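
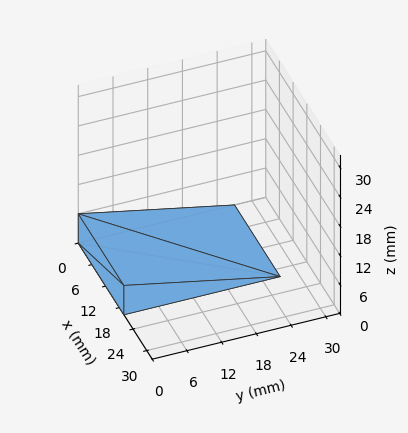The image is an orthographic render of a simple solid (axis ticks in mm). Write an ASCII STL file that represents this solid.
Reading the render: the shape is a wedge (ramp): 20 × 27 mm base, rising to 6 mm along the y=0 edge and sloping linearly to z=0 at y=27 (dimensions read to the nearest mm from the axis ticks). For the STL, each face is triangulated and given an outward normal.

solid part
  facet normal 0.0000 0.0000 -1.0000
    outer loop
      vertex 20.000 27.000 0.000
      vertex 20.000 0.000 0.000
      vertex 0.000 0.000 0.000
    endloop
  endfacet
  facet normal 0.0000 0.0000 -1.0000
    outer loop
      vertex 0.000 27.000 0.000
      vertex 20.000 27.000 0.000
      vertex 0.000 0.000 0.000
    endloop
  endfacet
  facet normal 0.0000 -1.0000 0.0000
    outer loop
      vertex 0.000 0.000 0.000
      vertex 20.000 0.000 0.000
      vertex 20.000 0.000 6.000
    endloop
  endfacet
  facet normal 0.0000 -1.0000 0.0000
    outer loop
      vertex 0.000 0.000 0.000
      vertex 20.000 0.000 6.000
      vertex 0.000 0.000 6.000
    endloop
  endfacet
  facet normal 0.0000 0.2169 0.9762
    outer loop
      vertex 0.000 0.000 6.000
      vertex 20.000 0.000 6.000
      vertex 20.000 27.000 0.000
    endloop
  endfacet
  facet normal 0.0000 0.2169 0.9762
    outer loop
      vertex 0.000 0.000 6.000
      vertex 20.000 27.000 0.000
      vertex 0.000 27.000 0.000
    endloop
  endfacet
  facet normal -1.0000 0.0000 0.0000
    outer loop
      vertex 0.000 0.000 6.000
      vertex 0.000 27.000 0.000
      vertex 0.000 0.000 0.000
    endloop
  endfacet
  facet normal 1.0000 0.0000 0.0000
    outer loop
      vertex 20.000 0.000 0.000
      vertex 20.000 27.000 0.000
      vertex 20.000 0.000 6.000
    endloop
  endfacet
endsolid part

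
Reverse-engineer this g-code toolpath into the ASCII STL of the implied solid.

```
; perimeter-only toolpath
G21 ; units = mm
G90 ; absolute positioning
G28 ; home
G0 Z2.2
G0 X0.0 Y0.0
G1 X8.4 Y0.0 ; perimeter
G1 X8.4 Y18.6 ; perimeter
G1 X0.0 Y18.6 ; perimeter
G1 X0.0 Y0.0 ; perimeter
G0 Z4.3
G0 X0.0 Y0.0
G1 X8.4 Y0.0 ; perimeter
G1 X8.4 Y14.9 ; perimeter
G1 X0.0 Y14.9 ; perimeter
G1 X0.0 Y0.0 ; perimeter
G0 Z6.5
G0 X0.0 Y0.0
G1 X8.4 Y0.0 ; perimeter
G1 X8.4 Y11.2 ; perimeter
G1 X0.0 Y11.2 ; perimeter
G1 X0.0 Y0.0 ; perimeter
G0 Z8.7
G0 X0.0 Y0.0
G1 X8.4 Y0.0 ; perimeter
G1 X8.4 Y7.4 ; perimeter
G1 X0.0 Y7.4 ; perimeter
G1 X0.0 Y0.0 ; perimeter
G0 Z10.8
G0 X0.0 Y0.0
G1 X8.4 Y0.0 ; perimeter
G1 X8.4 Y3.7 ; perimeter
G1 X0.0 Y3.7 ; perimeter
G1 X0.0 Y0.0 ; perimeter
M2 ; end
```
solid part
  facet normal 0.0000 0.0000 -1.0000
    outer loop
      vertex 8.4 22.3 0.0
      vertex 8.4 0.0 0.0
      vertex 0.0 0.0 0.0
    endloop
  endfacet
  facet normal 0.0000 0.0000 -1.0000
    outer loop
      vertex 0.0 22.3 0.0
      vertex 8.4 22.3 0.0
      vertex 0.0 0.0 0.0
    endloop
  endfacet
  facet normal 0.0000 -1.0000 0.0000
    outer loop
      vertex 0.0 0.0 0.0
      vertex 8.4 0.0 0.0
      vertex 8.4 0.0 13.0
    endloop
  endfacet
  facet normal 0.0000 -1.0000 0.0000
    outer loop
      vertex 0.0 0.0 0.0
      vertex 8.4 0.0 13.0
      vertex 0.0 0.0 13.0
    endloop
  endfacet
  facet normal 0.0000 0.5036 0.8639
    outer loop
      vertex 0.0 0.0 13.0
      vertex 8.4 0.0 13.0
      vertex 8.4 22.3 0.0
    endloop
  endfacet
  facet normal 0.0000 0.5036 0.8639
    outer loop
      vertex 0.0 0.0 13.0
      vertex 8.4 22.3 0.0
      vertex 0.0 22.3 0.0
    endloop
  endfacet
  facet normal -1.0000 0.0000 0.0000
    outer loop
      vertex 0.0 0.0 13.0
      vertex 0.0 22.3 0.0
      vertex 0.0 0.0 0.0
    endloop
  endfacet
  facet normal 1.0000 0.0000 0.0000
    outer loop
      vertex 8.4 0.0 0.0
      vertex 8.4 22.3 0.0
      vertex 8.4 0.0 13.0
    endloop
  endfacet
endsolid part

The G0 Z moves step by Δz≈2.2 mm. The G1 loops shrink linearly with z, so the solid tapers from its base footprint up to z≈13. Closing with a flat bottom cap and the tapered top and triangulating gives 8 facets — a wedge (ramp): 8.4 × 22.3 mm base, rising to 13 mm along the y=0 edge and sloping linearly to z=0 at y=22.3.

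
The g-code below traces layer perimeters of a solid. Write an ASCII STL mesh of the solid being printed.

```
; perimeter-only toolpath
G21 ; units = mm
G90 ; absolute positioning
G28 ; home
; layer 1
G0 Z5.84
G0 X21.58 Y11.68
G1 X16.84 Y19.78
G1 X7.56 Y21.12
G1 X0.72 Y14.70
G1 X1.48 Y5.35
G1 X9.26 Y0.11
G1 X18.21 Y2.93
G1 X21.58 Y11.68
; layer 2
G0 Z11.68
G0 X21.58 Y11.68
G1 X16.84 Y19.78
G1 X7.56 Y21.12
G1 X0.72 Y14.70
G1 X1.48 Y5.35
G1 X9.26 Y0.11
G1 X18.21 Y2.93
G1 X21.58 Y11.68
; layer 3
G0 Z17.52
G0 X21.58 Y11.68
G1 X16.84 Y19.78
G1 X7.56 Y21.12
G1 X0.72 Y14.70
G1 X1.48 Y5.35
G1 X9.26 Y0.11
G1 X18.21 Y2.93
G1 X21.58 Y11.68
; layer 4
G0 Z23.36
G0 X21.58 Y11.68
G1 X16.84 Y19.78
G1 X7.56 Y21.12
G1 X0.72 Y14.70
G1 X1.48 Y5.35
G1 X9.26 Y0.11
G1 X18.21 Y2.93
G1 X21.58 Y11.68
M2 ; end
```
solid part
  facet normal 0.0000 0.0000 -1.0000
    outer loop
      vertex 7.56 21.12 0.00
      vertex 16.84 19.78 0.00
      vertex 21.58 11.68 0.00
    endloop
  endfacet
  facet normal 0.0000 0.0000 -1.0000
    outer loop
      vertex 0.72 14.70 0.00
      vertex 7.56 21.12 0.00
      vertex 21.58 11.68 0.00
    endloop
  endfacet
  facet normal 0.0000 0.0000 -1.0000
    outer loop
      vertex 1.48 5.35 0.00
      vertex 0.72 14.70 0.00
      vertex 21.58 11.68 0.00
    endloop
  endfacet
  facet normal 0.0000 0.0000 -1.0000
    outer loop
      vertex 9.26 0.11 0.00
      vertex 1.48 5.35 0.00
      vertex 21.58 11.68 0.00
    endloop
  endfacet
  facet normal 0.0000 0.0000 -1.0000
    outer loop
      vertex 18.21 2.93 0.00
      vertex 9.26 0.11 0.00
      vertex 21.58 11.68 0.00
    endloop
  endfacet
  facet normal 0.0000 0.0000 1.0000
    outer loop
      vertex 21.58 11.68 23.36
      vertex 16.84 19.78 23.36
      vertex 7.56 21.12 23.36
    endloop
  endfacet
  facet normal 0.0000 0.0000 1.0000
    outer loop
      vertex 21.58 11.68 23.36
      vertex 7.56 21.12 23.36
      vertex 0.72 14.70 23.36
    endloop
  endfacet
  facet normal 0.0000 0.0000 1.0000
    outer loop
      vertex 21.58 11.68 23.36
      vertex 0.72 14.70 23.36
      vertex 1.48 5.35 23.36
    endloop
  endfacet
  facet normal 0.0000 0.0000 1.0000
    outer loop
      vertex 21.58 11.68 23.36
      vertex 1.48 5.35 23.36
      vertex 9.26 0.11 23.36
    endloop
  endfacet
  facet normal 0.0000 0.0000 1.0000
    outer loop
      vertex 21.58 11.68 23.36
      vertex 9.26 0.11 23.36
      vertex 18.21 2.93 23.36
    endloop
  endfacet
  facet normal 0.8631 0.5051 0.0000
    outer loop
      vertex 21.58 11.68 0.00
      vertex 16.84 19.78 0.00
      vertex 16.84 19.78 23.36
    endloop
  endfacet
  facet normal 0.8631 0.5051 0.0000
    outer loop
      vertex 21.58 11.68 0.00
      vertex 16.84 19.78 23.36
      vertex 21.58 11.68 23.36
    endloop
  endfacet
  facet normal 0.1429 0.9897 0.0000
    outer loop
      vertex 16.84 19.78 0.00
      vertex 7.56 21.12 0.00
      vertex 7.56 21.12 23.36
    endloop
  endfacet
  facet normal 0.1429 0.9897 0.0000
    outer loop
      vertex 16.84 19.78 0.00
      vertex 7.56 21.12 23.36
      vertex 16.84 19.78 23.36
    endloop
  endfacet
  facet normal -0.6844 0.7291 0.0000
    outer loop
      vertex 7.56 21.12 0.00
      vertex 0.72 14.70 0.00
      vertex 0.72 14.70 23.36
    endloop
  endfacet
  facet normal -0.6844 0.7291 0.0000
    outer loop
      vertex 7.56 21.12 0.00
      vertex 0.72 14.70 23.36
      vertex 7.56 21.12 23.36
    endloop
  endfacet
  facet normal -0.9967 -0.0810 0.0000
    outer loop
      vertex 0.72 14.70 0.00
      vertex 1.48 5.35 0.00
      vertex 1.48 5.35 23.36
    endloop
  endfacet
  facet normal -0.9967 -0.0810 0.0000
    outer loop
      vertex 0.72 14.70 0.00
      vertex 1.48 5.35 23.36
      vertex 0.72 14.70 23.36
    endloop
  endfacet
  facet normal -0.5586 -0.8294 0.0000
    outer loop
      vertex 1.48 5.35 0.00
      vertex 9.26 0.11 0.00
      vertex 9.26 0.11 23.36
    endloop
  endfacet
  facet normal -0.5586 -0.8294 0.0000
    outer loop
      vertex 1.48 5.35 0.00
      vertex 9.26 0.11 23.36
      vertex 1.48 5.35 23.36
    endloop
  endfacet
  facet normal 0.3005 -0.9538 0.0000
    outer loop
      vertex 9.26 0.11 0.00
      vertex 18.21 2.93 0.00
      vertex 18.21 2.93 23.36
    endloop
  endfacet
  facet normal 0.3005 -0.9538 0.0000
    outer loop
      vertex 9.26 0.11 0.00
      vertex 18.21 2.93 23.36
      vertex 9.26 0.11 23.36
    endloop
  endfacet
  facet normal 0.9332 -0.3594 0.0000
    outer loop
      vertex 18.21 2.93 0.00
      vertex 21.58 11.68 0.00
      vertex 21.58 11.68 23.36
    endloop
  endfacet
  facet normal 0.9332 -0.3594 0.0000
    outer loop
      vertex 18.21 2.93 0.00
      vertex 21.58 11.68 23.36
      vertex 18.21 2.93 23.36
    endloop
  endfacet
endsolid part

The G0 Z moves step by Δz≈5.84 mm. Every layer's G1 loop is the same polygon, so the solid is a straight extrusion of it from z=0 to z≈23.4. Closing with flat bottom and top caps and triangulating gives 24 facets — a regular 7-sided prism (a cylinder approximated with 7 flat sides), circumscribed radius ≈ 10.8 mm, height ≈ 23.4 mm.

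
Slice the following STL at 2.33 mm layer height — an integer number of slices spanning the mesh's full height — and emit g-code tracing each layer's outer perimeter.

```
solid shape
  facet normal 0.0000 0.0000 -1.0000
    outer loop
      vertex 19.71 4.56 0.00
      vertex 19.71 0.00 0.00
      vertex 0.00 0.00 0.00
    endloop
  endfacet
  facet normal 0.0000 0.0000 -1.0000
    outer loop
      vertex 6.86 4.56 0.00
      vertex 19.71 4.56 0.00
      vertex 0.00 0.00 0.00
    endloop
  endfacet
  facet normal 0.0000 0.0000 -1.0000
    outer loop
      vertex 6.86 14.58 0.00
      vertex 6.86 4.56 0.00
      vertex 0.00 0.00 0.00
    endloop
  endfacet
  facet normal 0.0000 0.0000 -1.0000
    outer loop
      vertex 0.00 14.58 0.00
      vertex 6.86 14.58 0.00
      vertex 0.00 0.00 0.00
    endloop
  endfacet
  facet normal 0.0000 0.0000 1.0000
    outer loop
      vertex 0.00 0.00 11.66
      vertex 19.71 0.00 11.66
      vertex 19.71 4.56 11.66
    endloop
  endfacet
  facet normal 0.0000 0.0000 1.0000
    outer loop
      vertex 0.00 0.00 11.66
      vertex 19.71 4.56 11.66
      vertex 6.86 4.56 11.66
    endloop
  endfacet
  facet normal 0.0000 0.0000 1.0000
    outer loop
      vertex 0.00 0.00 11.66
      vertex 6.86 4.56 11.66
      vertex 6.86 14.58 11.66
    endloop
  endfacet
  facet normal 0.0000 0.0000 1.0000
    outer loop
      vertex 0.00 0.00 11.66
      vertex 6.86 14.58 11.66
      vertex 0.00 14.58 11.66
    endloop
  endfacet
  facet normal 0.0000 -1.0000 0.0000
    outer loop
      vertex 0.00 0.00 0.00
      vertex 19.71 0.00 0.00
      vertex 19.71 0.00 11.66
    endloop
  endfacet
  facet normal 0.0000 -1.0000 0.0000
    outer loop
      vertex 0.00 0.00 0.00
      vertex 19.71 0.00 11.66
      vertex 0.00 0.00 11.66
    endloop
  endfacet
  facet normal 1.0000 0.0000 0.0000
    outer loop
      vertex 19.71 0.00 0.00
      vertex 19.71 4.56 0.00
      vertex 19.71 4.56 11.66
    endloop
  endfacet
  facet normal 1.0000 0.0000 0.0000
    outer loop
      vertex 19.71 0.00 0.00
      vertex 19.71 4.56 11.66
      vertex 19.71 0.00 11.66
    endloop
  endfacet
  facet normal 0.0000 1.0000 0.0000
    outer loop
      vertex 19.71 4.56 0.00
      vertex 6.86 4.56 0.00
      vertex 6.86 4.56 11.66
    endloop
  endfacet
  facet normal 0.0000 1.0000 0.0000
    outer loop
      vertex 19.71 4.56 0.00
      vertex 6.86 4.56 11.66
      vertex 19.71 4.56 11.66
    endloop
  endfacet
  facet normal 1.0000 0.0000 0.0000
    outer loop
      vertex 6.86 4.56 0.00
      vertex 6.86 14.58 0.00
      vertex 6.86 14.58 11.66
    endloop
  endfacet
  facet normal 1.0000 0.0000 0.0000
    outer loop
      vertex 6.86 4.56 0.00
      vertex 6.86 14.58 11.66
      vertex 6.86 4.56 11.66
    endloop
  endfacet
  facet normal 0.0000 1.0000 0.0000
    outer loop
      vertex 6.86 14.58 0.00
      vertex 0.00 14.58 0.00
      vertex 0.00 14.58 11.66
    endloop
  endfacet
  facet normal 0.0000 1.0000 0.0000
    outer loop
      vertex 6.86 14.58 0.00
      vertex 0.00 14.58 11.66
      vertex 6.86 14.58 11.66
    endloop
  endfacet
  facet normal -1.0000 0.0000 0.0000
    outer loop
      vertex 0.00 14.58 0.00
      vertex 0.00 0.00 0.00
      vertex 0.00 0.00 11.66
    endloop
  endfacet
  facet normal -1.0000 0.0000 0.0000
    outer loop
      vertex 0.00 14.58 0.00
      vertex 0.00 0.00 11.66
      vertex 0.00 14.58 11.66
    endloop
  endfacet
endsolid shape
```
; perimeter-only toolpath
G21 ; units = mm
G90 ; absolute positioning
G28 ; home
; layer 1
G0 Z2.33
G0 X0.00 Y0.00
G1 X19.71 Y0.00
G1 X19.71 Y4.56
G1 X6.86 Y4.56
G1 X6.86 Y14.58
G1 X0.00 Y14.58
G1 X0.00 Y0.00
; layer 2
G0 Z4.66
G0 X0.00 Y0.00
G1 X19.71 Y0.00
G1 X19.71 Y4.56
G1 X6.86 Y4.56
G1 X6.86 Y14.58
G1 X0.00 Y14.58
G1 X0.00 Y0.00
; layer 3
G0 Z7.00
G0 X0.00 Y0.00
G1 X19.71 Y0.00
G1 X19.71 Y4.56
G1 X6.86 Y4.56
G1 X6.86 Y14.58
G1 X0.00 Y14.58
G1 X0.00 Y0.00
; layer 4
G0 Z9.33
G0 X0.00 Y0.00
G1 X19.71 Y0.00
G1 X19.71 Y4.56
G1 X6.86 Y4.56
G1 X6.86 Y14.58
G1 X0.00 Y14.58
G1 X0.00 Y0.00
; layer 5
G0 Z11.66
G0 X0.00 Y0.00
G1 X19.71 Y0.00
G1 X19.71 Y4.56
G1 X6.86 Y4.56
G1 X6.86 Y14.58
G1 X0.00 Y14.58
G1 X0.00 Y0.00
M2 ; end

The solid is an L-shaped prism: outer 19.7 × 14.6 mm, arm thicknesses ≈ 4.56 mm (horizontal) and 6.86 mm (vertical), extruded 11.7 mm in z. Slicing at Δz = 2.33 mm — 5 equal slices spanning the solid's height, so layer i sits at z = i·h/5 — gives 5 non-empty perimeters. Each is a 6-segment closed polygon; G0 lifts to the layer z and rapids to the start vertex, then G1 traces the edges.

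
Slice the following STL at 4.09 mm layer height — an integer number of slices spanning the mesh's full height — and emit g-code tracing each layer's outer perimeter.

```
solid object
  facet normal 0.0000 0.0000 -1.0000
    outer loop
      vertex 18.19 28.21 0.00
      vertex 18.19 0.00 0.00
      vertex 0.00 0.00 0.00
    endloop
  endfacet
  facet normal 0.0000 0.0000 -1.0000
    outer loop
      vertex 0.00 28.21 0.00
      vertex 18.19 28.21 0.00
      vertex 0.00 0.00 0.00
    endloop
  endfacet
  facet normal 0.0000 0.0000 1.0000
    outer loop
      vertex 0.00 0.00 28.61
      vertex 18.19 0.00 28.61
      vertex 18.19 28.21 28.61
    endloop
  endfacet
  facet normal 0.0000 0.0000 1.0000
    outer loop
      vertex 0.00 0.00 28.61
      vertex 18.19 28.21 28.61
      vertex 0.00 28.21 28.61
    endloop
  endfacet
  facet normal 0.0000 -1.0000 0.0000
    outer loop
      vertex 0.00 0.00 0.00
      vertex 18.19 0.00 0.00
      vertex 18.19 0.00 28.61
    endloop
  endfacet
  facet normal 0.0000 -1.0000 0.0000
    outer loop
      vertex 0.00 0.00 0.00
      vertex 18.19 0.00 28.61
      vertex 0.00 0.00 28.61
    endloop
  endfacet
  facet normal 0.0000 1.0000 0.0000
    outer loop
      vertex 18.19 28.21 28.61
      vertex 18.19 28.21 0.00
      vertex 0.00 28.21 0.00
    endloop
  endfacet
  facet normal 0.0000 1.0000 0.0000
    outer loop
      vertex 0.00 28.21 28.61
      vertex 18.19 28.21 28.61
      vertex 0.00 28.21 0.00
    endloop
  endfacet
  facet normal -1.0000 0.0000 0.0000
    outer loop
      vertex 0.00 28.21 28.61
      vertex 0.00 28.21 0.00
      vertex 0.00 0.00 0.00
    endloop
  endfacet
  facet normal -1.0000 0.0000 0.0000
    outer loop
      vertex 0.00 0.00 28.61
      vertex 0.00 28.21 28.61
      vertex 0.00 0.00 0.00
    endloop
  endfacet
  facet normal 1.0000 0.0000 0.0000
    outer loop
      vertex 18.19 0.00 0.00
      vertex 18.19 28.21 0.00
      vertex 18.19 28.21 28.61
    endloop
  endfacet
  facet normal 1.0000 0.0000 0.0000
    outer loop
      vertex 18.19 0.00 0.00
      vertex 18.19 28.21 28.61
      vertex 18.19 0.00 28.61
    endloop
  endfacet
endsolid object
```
; perimeter-only toolpath
G21 ; units = mm
G90 ; absolute positioning
G28 ; home
; layer 1
G0 Z4.09
G0 X0.00 Y0.00
G1 X18.19 Y0.00
G1 X18.19 Y28.21
G1 X0.00 Y28.21
G1 X0.00 Y0.00
; layer 2
G0 Z8.17
G0 X0.00 Y0.00
G1 X18.19 Y0.00
G1 X18.19 Y28.21
G1 X0.00 Y28.21
G1 X0.00 Y0.00
; layer 3
G0 Z12.26
G0 X0.00 Y0.00
G1 X18.19 Y0.00
G1 X18.19 Y28.21
G1 X0.00 Y28.21
G1 X0.00 Y0.00
; layer 4
G0 Z16.35
G0 X0.00 Y0.00
G1 X18.19 Y0.00
G1 X18.19 Y28.21
G1 X0.00 Y28.21
G1 X0.00 Y0.00
; layer 5
G0 Z20.44
G0 X0.00 Y0.00
G1 X18.19 Y0.00
G1 X18.19 Y28.21
G1 X0.00 Y28.21
G1 X0.00 Y0.00
; layer 6
G0 Z24.52
G0 X0.00 Y0.00
G1 X18.19 Y0.00
G1 X18.19 Y28.21
G1 X0.00 Y28.21
G1 X0.00 Y0.00
; layer 7
G0 Z28.61
G0 X0.00 Y0.00
G1 X18.19 Y0.00
G1 X18.19 Y28.21
G1 X0.00 Y28.21
G1 X0.00 Y0.00
M2 ; end

The solid is a rectangular box, roughly 18.2 × 28.2 mm footprint and 28.6 mm tall. Slicing at Δz = 4.09 mm — 7 equal slices spanning the solid's height, so layer i sits at z = i·h/7 — gives 7 non-empty perimeters. Each is a 4-segment closed polygon; G0 lifts to the layer z and rapids to the start vertex, then G1 traces the edges.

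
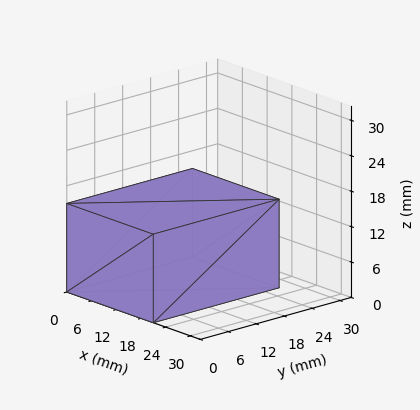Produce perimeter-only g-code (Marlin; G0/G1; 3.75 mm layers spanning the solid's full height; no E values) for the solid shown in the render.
Reading the render: the shape is a rectangular box, roughly 21 × 27 mm footprint and 15 mm tall (dimensions read to the nearest mm from the axis ticks). For the g-code, the solid's height is divided into equal slices at the stated Δz and each level perimeter traced with G1 moves after a G0 lift.

; perimeter-only toolpath
G21 ; units = mm
G90 ; absolute positioning
G28 ; home
; layer 1
G0 Z3.75
G0 X0.00 Y0.00
G1 X21.00 Y0.00
G1 X21.00 Y27.00
G1 X0.00 Y27.00
G1 X0.00 Y0.00
; layer 2
G0 Z7.50
G0 X0.00 Y0.00
G1 X21.00 Y0.00
G1 X21.00 Y27.00
G1 X0.00 Y27.00
G1 X0.00 Y0.00
; layer 3
G0 Z11.25
G0 X0.00 Y0.00
G1 X21.00 Y0.00
G1 X21.00 Y27.00
G1 X0.00 Y27.00
G1 X0.00 Y0.00
; layer 4
G0 Z15.00
G0 X0.00 Y0.00
G1 X21.00 Y0.00
G1 X21.00 Y27.00
G1 X0.00 Y27.00
G1 X0.00 Y0.00
M2 ; end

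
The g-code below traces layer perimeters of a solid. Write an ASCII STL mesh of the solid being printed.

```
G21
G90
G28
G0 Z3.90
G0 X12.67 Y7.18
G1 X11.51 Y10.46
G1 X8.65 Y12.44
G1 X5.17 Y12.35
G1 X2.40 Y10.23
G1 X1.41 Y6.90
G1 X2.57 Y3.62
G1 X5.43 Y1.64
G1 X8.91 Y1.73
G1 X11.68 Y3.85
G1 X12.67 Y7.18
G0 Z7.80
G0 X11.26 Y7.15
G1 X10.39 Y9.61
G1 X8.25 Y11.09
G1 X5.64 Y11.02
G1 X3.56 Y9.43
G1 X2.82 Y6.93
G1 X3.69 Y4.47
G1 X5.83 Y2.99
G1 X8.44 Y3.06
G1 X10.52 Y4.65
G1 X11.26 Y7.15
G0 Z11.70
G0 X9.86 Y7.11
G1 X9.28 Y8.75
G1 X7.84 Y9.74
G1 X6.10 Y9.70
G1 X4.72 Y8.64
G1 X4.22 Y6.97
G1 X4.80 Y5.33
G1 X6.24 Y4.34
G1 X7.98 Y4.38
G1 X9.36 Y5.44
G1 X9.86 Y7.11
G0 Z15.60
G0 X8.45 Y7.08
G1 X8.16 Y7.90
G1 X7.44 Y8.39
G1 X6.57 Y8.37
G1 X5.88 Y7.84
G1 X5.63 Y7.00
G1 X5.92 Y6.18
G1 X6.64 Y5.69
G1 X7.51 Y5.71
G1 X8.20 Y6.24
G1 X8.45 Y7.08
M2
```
solid part
  facet normal 0.0000 0.0000 -1.0000
    outer loop
      vertex 9.05 13.79 0.00
      vertex 12.63 11.32 0.00
      vertex 14.08 7.22 0.00
    endloop
  endfacet
  facet normal 0.0000 0.0000 -1.0000
    outer loop
      vertex 4.70 13.68 0.00
      vertex 9.05 13.79 0.00
      vertex 14.08 7.22 0.00
    endloop
  endfacet
  facet normal 0.0000 0.0000 -1.0000
    outer loop
      vertex 1.24 11.03 0.00
      vertex 4.70 13.68 0.00
      vertex 14.08 7.22 0.00
    endloop
  endfacet
  facet normal 0.0000 0.0000 -1.0000
    outer loop
      vertex 0.00 6.86 0.00
      vertex 1.24 11.03 0.00
      vertex 14.08 7.22 0.00
    endloop
  endfacet
  facet normal 0.0000 0.0000 -1.0000
    outer loop
      vertex 1.45 2.76 0.00
      vertex 0.00 6.86 0.00
      vertex 14.08 7.22 0.00
    endloop
  endfacet
  facet normal 0.0000 0.0000 -1.0000
    outer loop
      vertex 5.03 0.29 0.00
      vertex 1.45 2.76 0.00
      vertex 14.08 7.22 0.00
    endloop
  endfacet
  facet normal 0.0000 0.0000 -1.0000
    outer loop
      vertex 9.38 0.40 0.00
      vertex 5.03 0.29 0.00
      vertex 14.08 7.22 0.00
    endloop
  endfacet
  facet normal 0.0000 0.0000 -1.0000
    outer loop
      vertex 12.84 3.05 0.00
      vertex 9.38 0.40 0.00
      vertex 14.08 7.22 0.00
    endloop
  endfacet
  facet normal 0.8917 0.3153 0.3248
    outer loop
      vertex 14.08 7.22 0.00
      vertex 12.63 11.32 0.00
      vertex 7.04 7.04 19.50
    endloop
  endfacet
  facet normal 0.5371 0.7785 0.3248
    outer loop
      vertex 12.63 11.32 0.00
      vertex 9.05 13.79 0.00
      vertex 7.04 7.04 19.50
    endloop
  endfacet
  facet normal -0.0239 0.9455 0.3248
    outer loop
      vertex 9.05 13.79 0.00
      vertex 4.70 13.68 0.00
      vertex 7.04 7.04 19.50
    endloop
  endfacet
  facet normal -0.5751 0.7509 0.3247
    outer loop
      vertex 4.70 13.68 0.00
      vertex 1.24 11.03 0.00
      vertex 7.04 7.04 19.50
    endloop
  endfacet
  facet normal -0.9066 0.2696 0.3248
    outer loop
      vertex 1.24 11.03 0.00
      vertex 0.00 6.86 0.00
      vertex 7.04 7.04 19.50
    endloop
  endfacet
  facet normal -0.8917 -0.3153 0.3248
    outer loop
      vertex 0.00 6.86 0.00
      vertex 1.45 2.76 0.00
      vertex 7.04 7.04 19.50
    endloop
  endfacet
  facet normal -0.5371 -0.7785 0.3248
    outer loop
      vertex 1.45 2.76 0.00
      vertex 5.03 0.29 0.00
      vertex 7.04 7.04 19.50
    endloop
  endfacet
  facet normal 0.0239 -0.9455 0.3248
    outer loop
      vertex 5.03 0.29 0.00
      vertex 9.38 0.40 0.00
      vertex 7.04 7.04 19.50
    endloop
  endfacet
  facet normal 0.5751 -0.7509 0.3247
    outer loop
      vertex 9.38 0.40 0.00
      vertex 12.84 3.05 0.00
      vertex 7.04 7.04 19.50
    endloop
  endfacet
  facet normal 0.9066 -0.2696 0.3248
    outer loop
      vertex 12.84 3.05 0.00
      vertex 14.08 7.22 0.00
      vertex 7.04 7.04 19.50
    endloop
  endfacet
endsolid part

The G0 Z moves step by Δz≈3.90 mm. The G1 loops shrink linearly with z, so the solid tapers from its base footprint up to z≈19.5. Closing with a flat bottom cap and the tapered top and triangulating gives 18 facets — a regular 10-sided pyramid, base circumscribed radius ≈ 7.04 mm, apex at z ≈ 19.5 mm.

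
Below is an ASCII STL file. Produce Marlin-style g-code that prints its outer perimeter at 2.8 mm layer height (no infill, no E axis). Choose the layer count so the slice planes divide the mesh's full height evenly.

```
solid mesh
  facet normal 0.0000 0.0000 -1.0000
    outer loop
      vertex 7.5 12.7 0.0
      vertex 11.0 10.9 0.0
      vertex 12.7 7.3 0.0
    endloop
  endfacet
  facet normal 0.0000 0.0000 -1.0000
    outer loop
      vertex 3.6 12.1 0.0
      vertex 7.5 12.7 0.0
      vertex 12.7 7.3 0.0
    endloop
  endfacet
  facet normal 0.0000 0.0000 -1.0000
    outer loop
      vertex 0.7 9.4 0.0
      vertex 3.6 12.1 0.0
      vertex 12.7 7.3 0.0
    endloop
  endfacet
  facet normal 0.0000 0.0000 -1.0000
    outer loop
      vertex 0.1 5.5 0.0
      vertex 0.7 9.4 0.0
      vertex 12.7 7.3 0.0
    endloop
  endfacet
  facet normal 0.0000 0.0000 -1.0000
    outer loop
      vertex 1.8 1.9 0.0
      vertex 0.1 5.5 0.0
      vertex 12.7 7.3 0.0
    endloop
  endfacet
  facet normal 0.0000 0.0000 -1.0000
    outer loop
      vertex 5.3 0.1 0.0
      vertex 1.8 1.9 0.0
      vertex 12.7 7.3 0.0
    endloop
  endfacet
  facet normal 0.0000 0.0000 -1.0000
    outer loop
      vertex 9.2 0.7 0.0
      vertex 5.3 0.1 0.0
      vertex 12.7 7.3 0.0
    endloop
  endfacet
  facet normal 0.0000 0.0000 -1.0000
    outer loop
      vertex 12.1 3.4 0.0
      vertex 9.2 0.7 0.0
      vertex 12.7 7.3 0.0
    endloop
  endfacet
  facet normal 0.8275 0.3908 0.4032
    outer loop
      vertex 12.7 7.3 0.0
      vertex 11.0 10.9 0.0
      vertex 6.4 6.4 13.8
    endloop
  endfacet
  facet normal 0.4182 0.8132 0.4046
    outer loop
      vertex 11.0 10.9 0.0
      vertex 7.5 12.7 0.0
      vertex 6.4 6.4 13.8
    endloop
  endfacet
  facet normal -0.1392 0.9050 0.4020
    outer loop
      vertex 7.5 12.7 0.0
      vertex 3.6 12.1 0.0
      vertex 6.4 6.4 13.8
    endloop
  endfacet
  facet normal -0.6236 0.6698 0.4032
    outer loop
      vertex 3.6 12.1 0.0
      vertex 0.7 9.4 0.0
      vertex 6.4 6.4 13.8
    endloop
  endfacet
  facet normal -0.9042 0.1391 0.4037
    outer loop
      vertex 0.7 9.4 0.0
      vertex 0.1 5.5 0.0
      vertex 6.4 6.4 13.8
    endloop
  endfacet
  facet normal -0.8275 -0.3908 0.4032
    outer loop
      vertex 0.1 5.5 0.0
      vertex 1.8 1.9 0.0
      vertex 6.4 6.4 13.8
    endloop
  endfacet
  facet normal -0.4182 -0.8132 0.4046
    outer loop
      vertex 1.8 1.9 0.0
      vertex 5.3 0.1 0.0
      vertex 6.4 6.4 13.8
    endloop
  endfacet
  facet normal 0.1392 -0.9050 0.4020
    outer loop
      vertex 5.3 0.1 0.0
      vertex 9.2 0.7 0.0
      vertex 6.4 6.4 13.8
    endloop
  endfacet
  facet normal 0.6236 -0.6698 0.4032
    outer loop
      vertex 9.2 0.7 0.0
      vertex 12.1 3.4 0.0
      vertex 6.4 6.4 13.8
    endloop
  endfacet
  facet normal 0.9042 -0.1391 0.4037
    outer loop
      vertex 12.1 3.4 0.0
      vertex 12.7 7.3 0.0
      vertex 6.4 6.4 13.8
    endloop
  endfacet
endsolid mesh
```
; perimeter-only toolpath
G21 ; units = mm
G90 ; absolute positioning
G28 ; home
; layer 1
G0 Z2.8
G0 X11.4 Y7.1
G1 X10.1 Y10.0
G1 X7.3 Y11.4
G1 X4.2 Y11.0
G1 X1.8 Y8.8
G1 X1.4 Y5.7
G1 X2.7 Y2.8
G1 X5.5 Y1.4
G1 X8.6 Y1.8
G1 X11.0 Y4.0
G1 X11.4 Y7.1
; layer 2
G0 Z5.5
G0 X10.2 Y6.9
G1 X9.2 Y9.1
G1 X7.1 Y10.2
G1 X4.7 Y9.8
G1 X3.0 Y8.2
G1 X2.6 Y5.9
G1 X3.6 Y3.7
G1 X5.7 Y2.6
G1 X8.1 Y3.0
G1 X9.8 Y4.6
G1 X10.2 Y6.9
; layer 3
G0 Z8.3
G0 X8.9 Y6.8
G1 X8.2 Y8.2
G1 X6.8 Y8.9
G1 X5.3 Y8.7
G1 X4.1 Y7.6
G1 X3.9 Y6.0
G1 X4.6 Y4.6
G1 X6.0 Y3.9
G1 X7.5 Y4.1
G1 X8.7 Y5.2
G1 X8.9 Y6.8
; layer 4
G0 Z11.0
G0 X7.7 Y6.6
G1 X7.3 Y7.3
G1 X6.6 Y7.7
G1 X5.8 Y7.5
G1 X5.3 Y7.0
G1 X5.1 Y6.2
G1 X5.5 Y5.5
G1 X6.2 Y5.1
G1 X7.0 Y5.3
G1 X7.5 Y5.8
G1 X7.7 Y6.6
M2 ; end

The solid is a regular 10-sided pyramid, base circumscribed radius ≈ 6.4 mm, apex at z ≈ 13.8 mm. Slicing at Δz = 2.8 mm — 5 equal slices spanning the solid's height, so layer i sits at z = i·h/5 — gives 4 non-empty perimeters. Each is a 10-segment closed polygon; G0 lifts to the layer z and rapids to the start vertex, then G1 traces the edges. The cross-section shrinks linearly with z (the slice at the apex is degenerate and omitted).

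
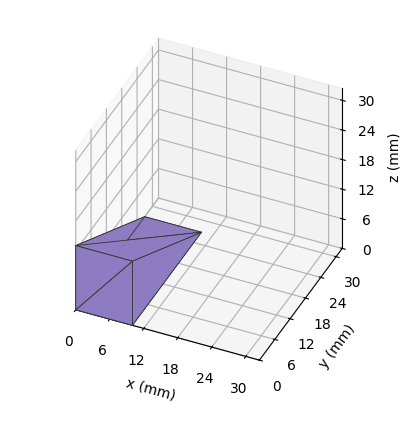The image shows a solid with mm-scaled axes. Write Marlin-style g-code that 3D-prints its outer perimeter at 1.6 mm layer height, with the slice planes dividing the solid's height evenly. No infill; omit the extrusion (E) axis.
Reading the render: the shape is a wedge (ramp): 10 × 27 mm base, rising to 13 mm along the y=0 edge and sloping linearly to z=0 at y=27 (dimensions read to the nearest mm from the axis ticks). For the g-code, the solid's height is divided into equal slices at the stated Δz and each level perimeter traced with G1 moves after a G0 lift.

; perimeter-only toolpath
G21 ; units = mm
G90 ; absolute positioning
G28 ; home
; layer 1
G0 Z1.6
G0 X0.0 Y0.0
G1 X10.0 Y0.0
G1 X10.0 Y23.6
G1 X0.0 Y23.6
G1 X0.0 Y0.0
; layer 2
G0 Z3.2
G0 X0.0 Y0.0
G1 X10.0 Y0.0
G1 X10.0 Y20.2
G1 X0.0 Y20.2
G1 X0.0 Y0.0
; layer 3
G0 Z4.9
G0 X0.0 Y0.0
G1 X10.0 Y0.0
G1 X10.0 Y16.9
G1 X0.0 Y16.9
G1 X0.0 Y0.0
; layer 4
G0 Z6.5
G0 X0.0 Y0.0
G1 X10.0 Y0.0
G1 X10.0 Y13.5
G1 X0.0 Y13.5
G1 X0.0 Y0.0
; layer 5
G0 Z8.1
G0 X0.0 Y0.0
G1 X10.0 Y0.0
G1 X10.0 Y10.1
G1 X0.0 Y10.1
G1 X0.0 Y0.0
; layer 6
G0 Z9.8
G0 X0.0 Y0.0
G1 X10.0 Y0.0
G1 X10.0 Y6.8
G1 X0.0 Y6.8
G1 X0.0 Y0.0
; layer 7
G0 Z11.4
G0 X0.0 Y0.0
G1 X10.0 Y0.0
G1 X10.0 Y3.4
G1 X0.0 Y3.4
G1 X0.0 Y0.0
M2 ; end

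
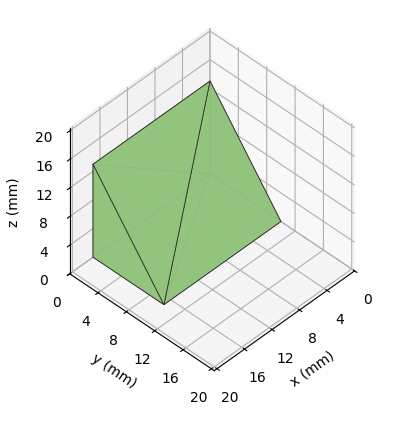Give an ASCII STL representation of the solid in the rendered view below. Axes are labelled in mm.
Reading the render: the shape is a wedge (ramp): 17 × 10 mm base, rising to 13 mm along the y=0 edge and sloping linearly to z=0 at y=10 (dimensions read to the nearest mm from the axis ticks). For the STL, each face is triangulated and given an outward normal.

solid part
  facet normal 0.0000 0.0000 -1.0000
    outer loop
      vertex 17.00 10.00 0.00
      vertex 17.00 0.00 0.00
      vertex 0.00 0.00 0.00
    endloop
  endfacet
  facet normal 0.0000 0.0000 -1.0000
    outer loop
      vertex 0.00 10.00 0.00
      vertex 17.00 10.00 0.00
      vertex 0.00 0.00 0.00
    endloop
  endfacet
  facet normal 0.0000 -1.0000 0.0000
    outer loop
      vertex 0.00 0.00 0.00
      vertex 17.00 0.00 0.00
      vertex 17.00 0.00 13.00
    endloop
  endfacet
  facet normal 0.0000 -1.0000 0.0000
    outer loop
      vertex 0.00 0.00 0.00
      vertex 17.00 0.00 13.00
      vertex 0.00 0.00 13.00
    endloop
  endfacet
  facet normal 0.0000 0.7926 0.6097
    outer loop
      vertex 0.00 0.00 13.00
      vertex 17.00 0.00 13.00
      vertex 17.00 10.00 0.00
    endloop
  endfacet
  facet normal 0.0000 0.7926 0.6097
    outer loop
      vertex 0.00 0.00 13.00
      vertex 17.00 10.00 0.00
      vertex 0.00 10.00 0.00
    endloop
  endfacet
  facet normal -1.0000 0.0000 0.0000
    outer loop
      vertex 0.00 0.00 13.00
      vertex 0.00 10.00 0.00
      vertex 0.00 0.00 0.00
    endloop
  endfacet
  facet normal 1.0000 0.0000 0.0000
    outer loop
      vertex 17.00 0.00 0.00
      vertex 17.00 10.00 0.00
      vertex 17.00 0.00 13.00
    endloop
  endfacet
endsolid part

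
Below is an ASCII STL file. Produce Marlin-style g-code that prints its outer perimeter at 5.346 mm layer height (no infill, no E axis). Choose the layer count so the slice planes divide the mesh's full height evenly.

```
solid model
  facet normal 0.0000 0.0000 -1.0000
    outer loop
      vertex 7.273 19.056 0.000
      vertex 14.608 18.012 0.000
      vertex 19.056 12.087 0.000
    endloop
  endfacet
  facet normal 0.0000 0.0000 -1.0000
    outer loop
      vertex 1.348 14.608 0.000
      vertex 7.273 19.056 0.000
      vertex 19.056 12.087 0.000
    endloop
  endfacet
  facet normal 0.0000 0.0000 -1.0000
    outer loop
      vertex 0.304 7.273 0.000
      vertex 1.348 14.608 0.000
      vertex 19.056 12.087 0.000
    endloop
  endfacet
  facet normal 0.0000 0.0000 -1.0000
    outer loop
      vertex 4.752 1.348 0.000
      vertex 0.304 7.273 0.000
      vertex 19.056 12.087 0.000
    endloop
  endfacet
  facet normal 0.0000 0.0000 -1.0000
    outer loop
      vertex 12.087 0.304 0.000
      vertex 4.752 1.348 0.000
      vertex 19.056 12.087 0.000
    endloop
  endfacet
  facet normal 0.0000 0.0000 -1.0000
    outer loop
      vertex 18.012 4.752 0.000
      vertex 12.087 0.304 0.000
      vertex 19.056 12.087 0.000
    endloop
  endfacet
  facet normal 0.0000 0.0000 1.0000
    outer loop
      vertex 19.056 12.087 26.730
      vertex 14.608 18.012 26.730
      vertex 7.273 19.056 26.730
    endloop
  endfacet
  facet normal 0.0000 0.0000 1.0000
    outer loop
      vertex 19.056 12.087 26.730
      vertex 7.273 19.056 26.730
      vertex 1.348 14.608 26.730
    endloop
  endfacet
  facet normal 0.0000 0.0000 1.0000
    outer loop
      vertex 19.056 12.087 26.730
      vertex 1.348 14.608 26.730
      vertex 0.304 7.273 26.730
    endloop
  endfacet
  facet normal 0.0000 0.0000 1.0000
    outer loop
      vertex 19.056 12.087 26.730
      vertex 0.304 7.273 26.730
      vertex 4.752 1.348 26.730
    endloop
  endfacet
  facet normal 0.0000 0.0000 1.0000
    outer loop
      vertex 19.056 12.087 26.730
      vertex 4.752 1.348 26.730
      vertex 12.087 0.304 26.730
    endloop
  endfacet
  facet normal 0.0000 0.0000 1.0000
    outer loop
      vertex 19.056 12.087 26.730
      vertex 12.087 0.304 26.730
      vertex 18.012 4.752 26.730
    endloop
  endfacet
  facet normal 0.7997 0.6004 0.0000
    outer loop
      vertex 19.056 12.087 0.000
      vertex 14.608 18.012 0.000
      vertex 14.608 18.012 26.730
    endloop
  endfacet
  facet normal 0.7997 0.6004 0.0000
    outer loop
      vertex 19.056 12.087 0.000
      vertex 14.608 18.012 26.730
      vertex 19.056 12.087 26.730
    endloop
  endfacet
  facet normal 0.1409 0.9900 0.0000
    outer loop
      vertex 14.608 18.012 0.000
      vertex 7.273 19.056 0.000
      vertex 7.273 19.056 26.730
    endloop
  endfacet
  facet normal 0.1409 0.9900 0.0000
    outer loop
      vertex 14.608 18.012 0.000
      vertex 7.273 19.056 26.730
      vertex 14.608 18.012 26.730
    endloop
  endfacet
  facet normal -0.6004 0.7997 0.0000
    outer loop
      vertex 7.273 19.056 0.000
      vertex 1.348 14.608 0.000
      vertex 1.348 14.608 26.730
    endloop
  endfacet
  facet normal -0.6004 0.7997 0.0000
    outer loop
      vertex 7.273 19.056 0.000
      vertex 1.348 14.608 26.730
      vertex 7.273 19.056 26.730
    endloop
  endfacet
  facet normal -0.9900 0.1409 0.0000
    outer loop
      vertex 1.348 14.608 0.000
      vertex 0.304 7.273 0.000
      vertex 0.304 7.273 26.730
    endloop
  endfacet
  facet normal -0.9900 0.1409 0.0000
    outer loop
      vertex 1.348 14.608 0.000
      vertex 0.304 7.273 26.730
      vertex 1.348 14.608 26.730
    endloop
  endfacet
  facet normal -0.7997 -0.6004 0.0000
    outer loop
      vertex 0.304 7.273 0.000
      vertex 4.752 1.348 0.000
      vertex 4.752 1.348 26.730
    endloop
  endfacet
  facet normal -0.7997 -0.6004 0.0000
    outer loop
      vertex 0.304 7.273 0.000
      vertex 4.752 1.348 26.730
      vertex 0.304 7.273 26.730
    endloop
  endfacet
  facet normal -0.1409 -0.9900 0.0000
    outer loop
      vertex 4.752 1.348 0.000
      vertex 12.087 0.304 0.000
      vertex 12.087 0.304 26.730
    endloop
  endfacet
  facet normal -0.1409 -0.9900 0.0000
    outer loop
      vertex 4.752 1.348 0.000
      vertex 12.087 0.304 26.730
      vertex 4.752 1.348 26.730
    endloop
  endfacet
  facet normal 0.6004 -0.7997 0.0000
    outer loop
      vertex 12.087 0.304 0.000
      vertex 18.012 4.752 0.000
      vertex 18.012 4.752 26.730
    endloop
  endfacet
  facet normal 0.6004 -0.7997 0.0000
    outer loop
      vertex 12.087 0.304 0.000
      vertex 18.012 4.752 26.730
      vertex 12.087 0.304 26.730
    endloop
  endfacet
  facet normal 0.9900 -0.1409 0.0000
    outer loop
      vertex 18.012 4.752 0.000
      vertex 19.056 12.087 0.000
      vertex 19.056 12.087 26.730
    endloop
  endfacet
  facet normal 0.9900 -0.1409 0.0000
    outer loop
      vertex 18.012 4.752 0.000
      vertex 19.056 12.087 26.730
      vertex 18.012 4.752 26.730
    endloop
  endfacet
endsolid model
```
; perimeter-only toolpath
G21 ; units = mm
G90 ; absolute positioning
G28 ; home
; layer 1
G0 Z5.346
G0 X19.056 Y12.087
G1 X14.608 Y18.012
G1 X7.273 Y19.056
G1 X1.348 Y14.608
G1 X0.304 Y7.273
G1 X4.752 Y1.348
G1 X12.087 Y0.304
G1 X18.012 Y4.752
G1 X19.056 Y12.087
; layer 2
G0 Z10.692
G0 X19.056 Y12.087
G1 X14.608 Y18.012
G1 X7.273 Y19.056
G1 X1.348 Y14.608
G1 X0.304 Y7.273
G1 X4.752 Y1.348
G1 X12.087 Y0.304
G1 X18.012 Y4.752
G1 X19.056 Y12.087
; layer 3
G0 Z16.038
G0 X19.056 Y12.087
G1 X14.608 Y18.012
G1 X7.273 Y19.056
G1 X1.348 Y14.608
G1 X0.304 Y7.273
G1 X4.752 Y1.348
G1 X12.087 Y0.304
G1 X18.012 Y4.752
G1 X19.056 Y12.087
; layer 4
G0 Z21.384
G0 X19.056 Y12.087
G1 X14.608 Y18.012
G1 X7.273 Y19.056
G1 X1.348 Y14.608
G1 X0.304 Y7.273
G1 X4.752 Y1.348
G1 X12.087 Y0.304
G1 X18.012 Y4.752
G1 X19.056 Y12.087
; layer 5
G0 Z26.730
G0 X19.056 Y12.087
G1 X14.608 Y18.012
G1 X7.273 Y19.056
G1 X1.348 Y14.608
G1 X0.304 Y7.273
G1 X4.752 Y1.348
G1 X12.087 Y0.304
G1 X18.012 Y4.752
G1 X19.056 Y12.087
M2 ; end

The solid is a regular 8-sided prism (a cylinder approximated with 8 flat sides), circumscribed radius ≈ 9.68 mm, height ≈ 26.7 mm. Slicing at Δz = 5.346 mm — 5 equal slices spanning the solid's height, so layer i sits at z = i·h/5 — gives 5 non-empty perimeters. Each is a 8-segment closed polygon; G0 lifts to the layer z and rapids to the start vertex, then G1 traces the edges.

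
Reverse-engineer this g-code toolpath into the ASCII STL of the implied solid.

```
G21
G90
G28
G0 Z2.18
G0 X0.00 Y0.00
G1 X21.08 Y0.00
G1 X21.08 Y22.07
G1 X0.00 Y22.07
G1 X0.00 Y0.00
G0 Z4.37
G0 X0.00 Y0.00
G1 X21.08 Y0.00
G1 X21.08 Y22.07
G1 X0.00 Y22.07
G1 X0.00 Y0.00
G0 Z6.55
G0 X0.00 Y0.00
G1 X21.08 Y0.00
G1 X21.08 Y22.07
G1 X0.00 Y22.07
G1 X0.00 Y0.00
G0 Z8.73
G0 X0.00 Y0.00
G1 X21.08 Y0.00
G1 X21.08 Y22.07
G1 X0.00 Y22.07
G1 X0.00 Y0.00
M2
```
solid part
  facet normal 0.0000 0.0000 -1.0000
    outer loop
      vertex 21.08 22.07 0.00
      vertex 21.08 0.00 0.00
      vertex 0.00 0.00 0.00
    endloop
  endfacet
  facet normal 0.0000 0.0000 -1.0000
    outer loop
      vertex 0.00 22.07 0.00
      vertex 21.08 22.07 0.00
      vertex 0.00 0.00 0.00
    endloop
  endfacet
  facet normal 0.0000 0.0000 1.0000
    outer loop
      vertex 0.00 0.00 8.73
      vertex 21.08 0.00 8.73
      vertex 21.08 22.07 8.73
    endloop
  endfacet
  facet normal 0.0000 0.0000 1.0000
    outer loop
      vertex 0.00 0.00 8.73
      vertex 21.08 22.07 8.73
      vertex 0.00 22.07 8.73
    endloop
  endfacet
  facet normal 0.0000 -1.0000 0.0000
    outer loop
      vertex 0.00 0.00 0.00
      vertex 21.08 0.00 0.00
      vertex 21.08 0.00 8.73
    endloop
  endfacet
  facet normal 0.0000 -1.0000 0.0000
    outer loop
      vertex 0.00 0.00 0.00
      vertex 21.08 0.00 8.73
      vertex 0.00 0.00 8.73
    endloop
  endfacet
  facet normal 0.0000 1.0000 0.0000
    outer loop
      vertex 21.08 22.07 8.73
      vertex 21.08 22.07 0.00
      vertex 0.00 22.07 0.00
    endloop
  endfacet
  facet normal 0.0000 1.0000 0.0000
    outer loop
      vertex 0.00 22.07 8.73
      vertex 21.08 22.07 8.73
      vertex 0.00 22.07 0.00
    endloop
  endfacet
  facet normal -1.0000 0.0000 0.0000
    outer loop
      vertex 0.00 22.07 8.73
      vertex 0.00 22.07 0.00
      vertex 0.00 0.00 0.00
    endloop
  endfacet
  facet normal -1.0000 0.0000 0.0000
    outer loop
      vertex 0.00 0.00 8.73
      vertex 0.00 22.07 8.73
      vertex 0.00 0.00 0.00
    endloop
  endfacet
  facet normal 1.0000 0.0000 0.0000
    outer loop
      vertex 21.08 0.00 0.00
      vertex 21.08 22.07 0.00
      vertex 21.08 22.07 8.73
    endloop
  endfacet
  facet normal 1.0000 0.0000 0.0000
    outer loop
      vertex 21.08 0.00 0.00
      vertex 21.08 22.07 8.73
      vertex 21.08 0.00 8.73
    endloop
  endfacet
endsolid part

The G0 Z moves step by Δz≈2.18 mm. Every layer's G1 loop is the same polygon, so the solid is a straight extrusion of it from z=0 to z≈8.73. Closing with flat bottom and top caps and triangulating gives 12 facets — a rectangular box, roughly 21.1 × 22.1 mm footprint and 8.73 mm tall.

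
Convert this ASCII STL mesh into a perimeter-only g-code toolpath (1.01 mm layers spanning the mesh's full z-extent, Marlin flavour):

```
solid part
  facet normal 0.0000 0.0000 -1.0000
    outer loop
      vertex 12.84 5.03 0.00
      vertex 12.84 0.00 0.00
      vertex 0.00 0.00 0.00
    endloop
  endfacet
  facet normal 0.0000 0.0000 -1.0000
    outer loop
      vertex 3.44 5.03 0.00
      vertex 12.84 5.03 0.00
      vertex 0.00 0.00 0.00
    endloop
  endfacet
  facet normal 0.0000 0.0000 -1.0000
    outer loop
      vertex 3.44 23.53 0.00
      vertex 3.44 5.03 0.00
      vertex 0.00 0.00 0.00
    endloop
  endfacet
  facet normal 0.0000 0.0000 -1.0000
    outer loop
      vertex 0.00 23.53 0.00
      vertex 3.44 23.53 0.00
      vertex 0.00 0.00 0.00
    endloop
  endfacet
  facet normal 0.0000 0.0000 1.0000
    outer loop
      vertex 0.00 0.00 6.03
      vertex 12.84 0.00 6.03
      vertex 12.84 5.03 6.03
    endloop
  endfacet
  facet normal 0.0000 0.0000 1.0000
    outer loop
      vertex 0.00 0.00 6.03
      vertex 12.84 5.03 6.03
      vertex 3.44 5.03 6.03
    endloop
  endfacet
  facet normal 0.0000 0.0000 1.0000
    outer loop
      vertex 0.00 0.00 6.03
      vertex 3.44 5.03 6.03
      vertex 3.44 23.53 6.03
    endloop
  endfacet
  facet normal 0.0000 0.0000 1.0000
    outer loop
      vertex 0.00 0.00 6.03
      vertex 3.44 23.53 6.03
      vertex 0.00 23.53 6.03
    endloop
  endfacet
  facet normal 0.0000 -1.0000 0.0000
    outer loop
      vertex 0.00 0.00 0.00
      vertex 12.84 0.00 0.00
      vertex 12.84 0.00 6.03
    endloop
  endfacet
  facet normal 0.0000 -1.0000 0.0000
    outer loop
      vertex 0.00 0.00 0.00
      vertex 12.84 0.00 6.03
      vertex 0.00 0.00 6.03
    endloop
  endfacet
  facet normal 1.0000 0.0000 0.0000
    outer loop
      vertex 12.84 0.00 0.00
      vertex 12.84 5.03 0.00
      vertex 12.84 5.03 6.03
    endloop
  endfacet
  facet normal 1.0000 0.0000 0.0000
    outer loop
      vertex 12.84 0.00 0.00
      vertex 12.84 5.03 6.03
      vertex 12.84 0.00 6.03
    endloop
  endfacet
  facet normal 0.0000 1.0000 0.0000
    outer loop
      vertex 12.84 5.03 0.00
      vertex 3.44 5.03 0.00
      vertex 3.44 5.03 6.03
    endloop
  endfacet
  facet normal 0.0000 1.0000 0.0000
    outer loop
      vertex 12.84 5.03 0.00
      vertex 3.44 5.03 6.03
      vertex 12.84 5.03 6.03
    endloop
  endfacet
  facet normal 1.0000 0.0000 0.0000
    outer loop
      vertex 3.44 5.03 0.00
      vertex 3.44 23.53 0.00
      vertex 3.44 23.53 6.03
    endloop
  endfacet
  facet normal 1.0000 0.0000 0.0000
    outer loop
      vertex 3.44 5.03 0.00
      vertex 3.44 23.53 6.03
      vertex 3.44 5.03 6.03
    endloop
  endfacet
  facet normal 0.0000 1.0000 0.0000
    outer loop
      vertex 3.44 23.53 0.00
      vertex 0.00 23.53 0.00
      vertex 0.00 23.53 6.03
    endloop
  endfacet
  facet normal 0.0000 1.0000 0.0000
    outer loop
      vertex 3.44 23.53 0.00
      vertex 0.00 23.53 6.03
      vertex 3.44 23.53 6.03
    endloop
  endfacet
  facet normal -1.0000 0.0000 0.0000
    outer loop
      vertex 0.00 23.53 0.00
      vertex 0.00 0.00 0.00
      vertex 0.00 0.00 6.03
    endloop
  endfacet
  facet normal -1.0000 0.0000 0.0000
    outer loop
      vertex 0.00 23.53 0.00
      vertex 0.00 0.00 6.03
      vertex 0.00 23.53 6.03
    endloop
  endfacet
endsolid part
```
; perimeter-only toolpath
G21 ; units = mm
G90 ; absolute positioning
G28 ; home
; layer 1
G0 Z1.01
G0 X0.00 Y0.00
G1 X12.84 Y0.00
G1 X12.84 Y5.03
G1 X3.44 Y5.03
G1 X3.44 Y23.53
G1 X0.00 Y23.53
G1 X0.00 Y0.00
; layer 2
G0 Z2.01
G0 X0.00 Y0.00
G1 X12.84 Y0.00
G1 X12.84 Y5.03
G1 X3.44 Y5.03
G1 X3.44 Y23.53
G1 X0.00 Y23.53
G1 X0.00 Y0.00
; layer 3
G0 Z3.02
G0 X0.00 Y0.00
G1 X12.84 Y0.00
G1 X12.84 Y5.03
G1 X3.44 Y5.03
G1 X3.44 Y23.53
G1 X0.00 Y23.53
G1 X0.00 Y0.00
; layer 4
G0 Z4.02
G0 X0.00 Y0.00
G1 X12.84 Y0.00
G1 X12.84 Y5.03
G1 X3.44 Y5.03
G1 X3.44 Y23.53
G1 X0.00 Y23.53
G1 X0.00 Y0.00
; layer 5
G0 Z5.03
G0 X0.00 Y0.00
G1 X12.84 Y0.00
G1 X12.84 Y5.03
G1 X3.44 Y5.03
G1 X3.44 Y23.53
G1 X0.00 Y23.53
G1 X0.00 Y0.00
; layer 6
G0 Z6.03
G0 X0.00 Y0.00
G1 X12.84 Y0.00
G1 X12.84 Y5.03
G1 X3.44 Y5.03
G1 X3.44 Y23.53
G1 X0.00 Y23.53
G1 X0.00 Y0.00
M2 ; end

The solid is an L-shaped prism: outer 12.8 × 23.5 mm, arm thicknesses ≈ 5.03 mm (horizontal) and 3.44 mm (vertical), extruded 6.03 mm in z. Slicing at Δz = 1.01 mm — 6 equal slices spanning the solid's height, so layer i sits at z = i·h/6 — gives 6 non-empty perimeters. Each is a 6-segment closed polygon; G0 lifts to the layer z and rapids to the start vertex, then G1 traces the edges.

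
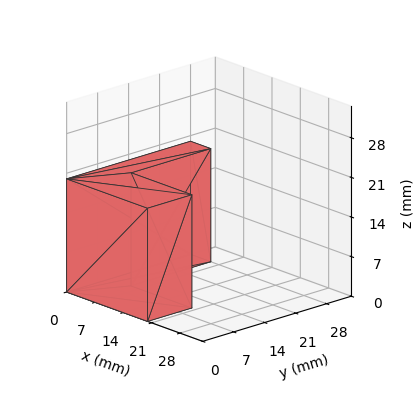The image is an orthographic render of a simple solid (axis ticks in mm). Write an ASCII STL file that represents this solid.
Reading the render: the shape is an L-shaped prism: outer 20 × 28 mm, arm thicknesses ≈ 10 mm (horizontal) and 5 mm (vertical), extruded 20 mm in z (dimensions read to the nearest mm from the axis ticks). For the STL, each face is triangulated and given an outward normal.

solid part
  facet normal 0.0000 0.0000 -1.0000
    outer loop
      vertex 20.000 10.000 0.000
      vertex 20.000 0.000 0.000
      vertex 0.000 0.000 0.000
    endloop
  endfacet
  facet normal 0.0000 0.0000 -1.0000
    outer loop
      vertex 5.000 10.000 0.000
      vertex 20.000 10.000 0.000
      vertex 0.000 0.000 0.000
    endloop
  endfacet
  facet normal 0.0000 0.0000 -1.0000
    outer loop
      vertex 5.000 28.000 0.000
      vertex 5.000 10.000 0.000
      vertex 0.000 0.000 0.000
    endloop
  endfacet
  facet normal 0.0000 0.0000 -1.0000
    outer loop
      vertex 0.000 28.000 0.000
      vertex 5.000 28.000 0.000
      vertex 0.000 0.000 0.000
    endloop
  endfacet
  facet normal 0.0000 0.0000 1.0000
    outer loop
      vertex 0.000 0.000 20.000
      vertex 20.000 0.000 20.000
      vertex 20.000 10.000 20.000
    endloop
  endfacet
  facet normal 0.0000 0.0000 1.0000
    outer loop
      vertex 0.000 0.000 20.000
      vertex 20.000 10.000 20.000
      vertex 5.000 10.000 20.000
    endloop
  endfacet
  facet normal 0.0000 0.0000 1.0000
    outer loop
      vertex 0.000 0.000 20.000
      vertex 5.000 10.000 20.000
      vertex 5.000 28.000 20.000
    endloop
  endfacet
  facet normal 0.0000 0.0000 1.0000
    outer loop
      vertex 0.000 0.000 20.000
      vertex 5.000 28.000 20.000
      vertex 0.000 28.000 20.000
    endloop
  endfacet
  facet normal 0.0000 -1.0000 0.0000
    outer loop
      vertex 0.000 0.000 0.000
      vertex 20.000 0.000 0.000
      vertex 20.000 0.000 20.000
    endloop
  endfacet
  facet normal 0.0000 -1.0000 0.0000
    outer loop
      vertex 0.000 0.000 0.000
      vertex 20.000 0.000 20.000
      vertex 0.000 0.000 20.000
    endloop
  endfacet
  facet normal 1.0000 0.0000 0.0000
    outer loop
      vertex 20.000 0.000 0.000
      vertex 20.000 10.000 0.000
      vertex 20.000 10.000 20.000
    endloop
  endfacet
  facet normal 1.0000 0.0000 0.0000
    outer loop
      vertex 20.000 0.000 0.000
      vertex 20.000 10.000 20.000
      vertex 20.000 0.000 20.000
    endloop
  endfacet
  facet normal 0.0000 1.0000 0.0000
    outer loop
      vertex 20.000 10.000 0.000
      vertex 5.000 10.000 0.000
      vertex 5.000 10.000 20.000
    endloop
  endfacet
  facet normal 0.0000 1.0000 0.0000
    outer loop
      vertex 20.000 10.000 0.000
      vertex 5.000 10.000 20.000
      vertex 20.000 10.000 20.000
    endloop
  endfacet
  facet normal 1.0000 0.0000 0.0000
    outer loop
      vertex 5.000 10.000 0.000
      vertex 5.000 28.000 0.000
      vertex 5.000 28.000 20.000
    endloop
  endfacet
  facet normal 1.0000 0.0000 0.0000
    outer loop
      vertex 5.000 10.000 0.000
      vertex 5.000 28.000 20.000
      vertex 5.000 10.000 20.000
    endloop
  endfacet
  facet normal 0.0000 1.0000 0.0000
    outer loop
      vertex 5.000 28.000 0.000
      vertex 0.000 28.000 0.000
      vertex 0.000 28.000 20.000
    endloop
  endfacet
  facet normal 0.0000 1.0000 0.0000
    outer loop
      vertex 5.000 28.000 0.000
      vertex 0.000 28.000 20.000
      vertex 5.000 28.000 20.000
    endloop
  endfacet
  facet normal -1.0000 0.0000 0.0000
    outer loop
      vertex 0.000 28.000 0.000
      vertex 0.000 0.000 0.000
      vertex 0.000 0.000 20.000
    endloop
  endfacet
  facet normal -1.0000 0.0000 0.0000
    outer loop
      vertex 0.000 28.000 0.000
      vertex 0.000 0.000 20.000
      vertex 0.000 28.000 20.000
    endloop
  endfacet
endsolid part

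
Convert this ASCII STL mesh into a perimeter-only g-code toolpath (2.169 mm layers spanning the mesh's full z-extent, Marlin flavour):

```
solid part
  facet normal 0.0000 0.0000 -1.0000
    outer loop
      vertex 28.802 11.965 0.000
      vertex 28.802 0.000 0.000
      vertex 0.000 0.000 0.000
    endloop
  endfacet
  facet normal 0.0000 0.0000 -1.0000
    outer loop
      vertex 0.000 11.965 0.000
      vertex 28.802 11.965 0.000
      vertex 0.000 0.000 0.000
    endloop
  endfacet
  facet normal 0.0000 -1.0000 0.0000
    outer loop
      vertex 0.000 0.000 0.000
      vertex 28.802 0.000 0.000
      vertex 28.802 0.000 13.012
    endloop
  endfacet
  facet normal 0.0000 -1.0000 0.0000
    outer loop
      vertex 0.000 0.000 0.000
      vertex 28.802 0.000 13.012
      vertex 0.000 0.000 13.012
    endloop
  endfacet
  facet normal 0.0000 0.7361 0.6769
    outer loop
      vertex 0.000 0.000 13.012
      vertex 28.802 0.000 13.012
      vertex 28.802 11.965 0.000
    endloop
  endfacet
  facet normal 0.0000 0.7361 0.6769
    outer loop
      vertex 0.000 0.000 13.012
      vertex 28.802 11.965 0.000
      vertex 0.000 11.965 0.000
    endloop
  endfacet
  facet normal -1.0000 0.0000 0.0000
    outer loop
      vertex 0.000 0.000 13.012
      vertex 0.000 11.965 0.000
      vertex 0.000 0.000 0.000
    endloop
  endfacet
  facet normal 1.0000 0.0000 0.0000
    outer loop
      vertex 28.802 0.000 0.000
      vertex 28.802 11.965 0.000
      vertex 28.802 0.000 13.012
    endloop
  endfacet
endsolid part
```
; perimeter-only toolpath
G21 ; units = mm
G90 ; absolute positioning
G28 ; home
; layer 1
G0 Z2.169
G0 X0.000 Y0.000
G1 X28.802 Y0.000
G1 X28.802 Y9.971
G1 X0.000 Y9.971
G1 X0.000 Y0.000
; layer 2
G0 Z4.337
G0 X0.000 Y0.000
G1 X28.802 Y0.000
G1 X28.802 Y7.977
G1 X0.000 Y7.977
G1 X0.000 Y0.000
; layer 3
G0 Z6.506
G0 X0.000 Y0.000
G1 X28.802 Y0.000
G1 X28.802 Y5.982
G1 X0.000 Y5.982
G1 X0.000 Y0.000
; layer 4
G0 Z8.675
G0 X0.000 Y0.000
G1 X28.802 Y0.000
G1 X28.802 Y3.988
G1 X0.000 Y3.988
G1 X0.000 Y0.000
; layer 5
G0 Z10.843
G0 X0.000 Y0.000
G1 X28.802 Y0.000
G1 X28.802 Y1.994
G1 X0.000 Y1.994
G1 X0.000 Y0.000
M2 ; end

The solid is a wedge (ramp): 28.8 × 12 mm base, rising to 13 mm along the y=0 edge and sloping linearly to z=0 at y=12. Slicing at Δz = 2.169 mm — 6 equal slices spanning the solid's height, so layer i sits at z = i·h/6 — gives 5 non-empty perimeters. Each is a 4-segment closed polygon; G0 lifts to the layer z and rapids to the start vertex, then G1 traces the edges. The cross-section shrinks linearly with z (the slice at the apex is degenerate and omitted).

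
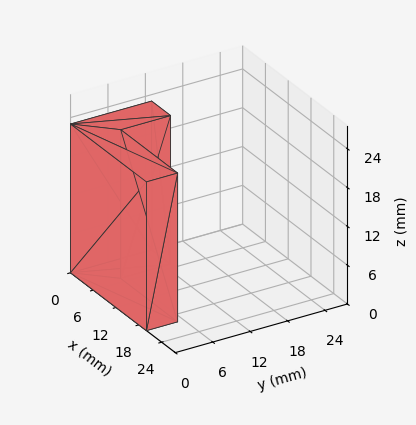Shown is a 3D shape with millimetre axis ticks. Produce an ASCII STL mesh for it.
Reading the render: the shape is an L-shaped prism: outer 20 × 13 mm, arm thicknesses ≈ 5 mm (horizontal) and 5 mm (vertical), extruded 23 mm in z (dimensions read to the nearest mm from the axis ticks). For the STL, each face is triangulated and given an outward normal.

solid part
  facet normal 0.0000 0.0000 -1.0000
    outer loop
      vertex 20.0 5.0 0.0
      vertex 20.0 0.0 0.0
      vertex 0.0 0.0 0.0
    endloop
  endfacet
  facet normal 0.0000 0.0000 -1.0000
    outer loop
      vertex 5.0 5.0 0.0
      vertex 20.0 5.0 0.0
      vertex 0.0 0.0 0.0
    endloop
  endfacet
  facet normal 0.0000 0.0000 -1.0000
    outer loop
      vertex 5.0 13.0 0.0
      vertex 5.0 5.0 0.0
      vertex 0.0 0.0 0.0
    endloop
  endfacet
  facet normal 0.0000 0.0000 -1.0000
    outer loop
      vertex 0.0 13.0 0.0
      vertex 5.0 13.0 0.0
      vertex 0.0 0.0 0.0
    endloop
  endfacet
  facet normal 0.0000 0.0000 1.0000
    outer loop
      vertex 0.0 0.0 23.0
      vertex 20.0 0.0 23.0
      vertex 20.0 5.0 23.0
    endloop
  endfacet
  facet normal 0.0000 0.0000 1.0000
    outer loop
      vertex 0.0 0.0 23.0
      vertex 20.0 5.0 23.0
      vertex 5.0 5.0 23.0
    endloop
  endfacet
  facet normal 0.0000 0.0000 1.0000
    outer loop
      vertex 0.0 0.0 23.0
      vertex 5.0 5.0 23.0
      vertex 5.0 13.0 23.0
    endloop
  endfacet
  facet normal 0.0000 0.0000 1.0000
    outer loop
      vertex 0.0 0.0 23.0
      vertex 5.0 13.0 23.0
      vertex 0.0 13.0 23.0
    endloop
  endfacet
  facet normal 0.0000 -1.0000 0.0000
    outer loop
      vertex 0.0 0.0 0.0
      vertex 20.0 0.0 0.0
      vertex 20.0 0.0 23.0
    endloop
  endfacet
  facet normal 0.0000 -1.0000 0.0000
    outer loop
      vertex 0.0 0.0 0.0
      vertex 20.0 0.0 23.0
      vertex 0.0 0.0 23.0
    endloop
  endfacet
  facet normal 1.0000 0.0000 0.0000
    outer loop
      vertex 20.0 0.0 0.0
      vertex 20.0 5.0 0.0
      vertex 20.0 5.0 23.0
    endloop
  endfacet
  facet normal 1.0000 0.0000 0.0000
    outer loop
      vertex 20.0 0.0 0.0
      vertex 20.0 5.0 23.0
      vertex 20.0 0.0 23.0
    endloop
  endfacet
  facet normal 0.0000 1.0000 0.0000
    outer loop
      vertex 20.0 5.0 0.0
      vertex 5.0 5.0 0.0
      vertex 5.0 5.0 23.0
    endloop
  endfacet
  facet normal 0.0000 1.0000 0.0000
    outer loop
      vertex 20.0 5.0 0.0
      vertex 5.0 5.0 23.0
      vertex 20.0 5.0 23.0
    endloop
  endfacet
  facet normal 1.0000 0.0000 0.0000
    outer loop
      vertex 5.0 5.0 0.0
      vertex 5.0 13.0 0.0
      vertex 5.0 13.0 23.0
    endloop
  endfacet
  facet normal 1.0000 0.0000 0.0000
    outer loop
      vertex 5.0 5.0 0.0
      vertex 5.0 13.0 23.0
      vertex 5.0 5.0 23.0
    endloop
  endfacet
  facet normal 0.0000 1.0000 0.0000
    outer loop
      vertex 5.0 13.0 0.0
      vertex 0.0 13.0 0.0
      vertex 0.0 13.0 23.0
    endloop
  endfacet
  facet normal 0.0000 1.0000 0.0000
    outer loop
      vertex 5.0 13.0 0.0
      vertex 0.0 13.0 23.0
      vertex 5.0 13.0 23.0
    endloop
  endfacet
  facet normal -1.0000 0.0000 0.0000
    outer loop
      vertex 0.0 13.0 0.0
      vertex 0.0 0.0 0.0
      vertex 0.0 0.0 23.0
    endloop
  endfacet
  facet normal -1.0000 0.0000 0.0000
    outer loop
      vertex 0.0 13.0 0.0
      vertex 0.0 0.0 23.0
      vertex 0.0 13.0 23.0
    endloop
  endfacet
endsolid part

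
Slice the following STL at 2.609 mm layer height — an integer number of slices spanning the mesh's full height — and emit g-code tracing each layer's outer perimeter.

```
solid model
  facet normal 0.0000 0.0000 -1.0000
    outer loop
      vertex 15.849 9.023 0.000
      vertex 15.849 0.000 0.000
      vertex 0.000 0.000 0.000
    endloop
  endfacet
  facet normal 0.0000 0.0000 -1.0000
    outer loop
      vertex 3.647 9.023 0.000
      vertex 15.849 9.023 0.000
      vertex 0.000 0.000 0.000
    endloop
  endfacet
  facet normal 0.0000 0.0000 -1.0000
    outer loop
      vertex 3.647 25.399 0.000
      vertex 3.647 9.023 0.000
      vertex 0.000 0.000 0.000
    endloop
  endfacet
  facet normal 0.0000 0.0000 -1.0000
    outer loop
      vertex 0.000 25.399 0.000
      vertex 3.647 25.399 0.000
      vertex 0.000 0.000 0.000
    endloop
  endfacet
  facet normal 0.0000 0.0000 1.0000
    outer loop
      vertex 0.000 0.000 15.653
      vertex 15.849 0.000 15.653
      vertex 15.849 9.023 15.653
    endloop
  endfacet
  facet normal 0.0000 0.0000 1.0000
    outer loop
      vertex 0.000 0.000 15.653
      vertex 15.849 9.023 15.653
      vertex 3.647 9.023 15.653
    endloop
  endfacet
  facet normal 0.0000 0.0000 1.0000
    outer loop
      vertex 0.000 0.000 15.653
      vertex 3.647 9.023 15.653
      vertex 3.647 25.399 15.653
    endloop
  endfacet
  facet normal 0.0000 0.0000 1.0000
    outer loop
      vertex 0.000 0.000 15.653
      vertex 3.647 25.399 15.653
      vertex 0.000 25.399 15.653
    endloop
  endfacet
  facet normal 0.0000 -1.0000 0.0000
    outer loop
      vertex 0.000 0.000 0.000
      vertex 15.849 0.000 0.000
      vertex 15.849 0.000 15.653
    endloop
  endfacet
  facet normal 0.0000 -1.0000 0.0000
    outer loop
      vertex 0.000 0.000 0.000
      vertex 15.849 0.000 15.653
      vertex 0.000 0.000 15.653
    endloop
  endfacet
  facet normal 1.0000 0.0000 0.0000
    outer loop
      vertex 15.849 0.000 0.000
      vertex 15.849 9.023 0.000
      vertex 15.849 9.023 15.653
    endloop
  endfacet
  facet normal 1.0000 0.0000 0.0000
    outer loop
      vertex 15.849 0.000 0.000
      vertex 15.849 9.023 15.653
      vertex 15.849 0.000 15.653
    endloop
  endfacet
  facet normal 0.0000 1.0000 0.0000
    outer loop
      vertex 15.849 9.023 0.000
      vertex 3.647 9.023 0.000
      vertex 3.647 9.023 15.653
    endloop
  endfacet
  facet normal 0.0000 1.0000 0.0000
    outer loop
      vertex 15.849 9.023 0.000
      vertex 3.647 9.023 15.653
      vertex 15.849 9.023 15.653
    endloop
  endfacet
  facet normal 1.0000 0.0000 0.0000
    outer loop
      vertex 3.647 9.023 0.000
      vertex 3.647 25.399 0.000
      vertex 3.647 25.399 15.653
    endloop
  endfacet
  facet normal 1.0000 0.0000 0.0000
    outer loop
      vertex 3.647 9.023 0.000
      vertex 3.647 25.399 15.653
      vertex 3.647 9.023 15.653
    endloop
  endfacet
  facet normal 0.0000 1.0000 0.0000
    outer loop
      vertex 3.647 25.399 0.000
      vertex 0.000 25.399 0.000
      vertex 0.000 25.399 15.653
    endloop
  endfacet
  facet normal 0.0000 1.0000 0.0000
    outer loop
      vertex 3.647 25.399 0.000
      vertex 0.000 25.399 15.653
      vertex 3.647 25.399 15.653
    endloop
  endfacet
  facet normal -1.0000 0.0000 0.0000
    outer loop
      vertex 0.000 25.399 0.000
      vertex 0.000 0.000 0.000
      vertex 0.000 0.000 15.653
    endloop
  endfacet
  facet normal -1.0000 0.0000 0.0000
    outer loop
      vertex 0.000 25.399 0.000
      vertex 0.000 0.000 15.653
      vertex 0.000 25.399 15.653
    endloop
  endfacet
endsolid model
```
; perimeter-only toolpath
G21 ; units = mm
G90 ; absolute positioning
G28 ; home
; layer 1
G0 Z2.609
G0 X0.000 Y0.000
G1 X15.849 Y0.000
G1 X15.849 Y9.023
G1 X3.647 Y9.023
G1 X3.647 Y25.399
G1 X0.000 Y25.399
G1 X0.000 Y0.000
; layer 2
G0 Z5.218
G0 X0.000 Y0.000
G1 X15.849 Y0.000
G1 X15.849 Y9.023
G1 X3.647 Y9.023
G1 X3.647 Y25.399
G1 X0.000 Y25.399
G1 X0.000 Y0.000
; layer 3
G0 Z7.827
G0 X0.000 Y0.000
G1 X15.849 Y0.000
G1 X15.849 Y9.023
G1 X3.647 Y9.023
G1 X3.647 Y25.399
G1 X0.000 Y25.399
G1 X0.000 Y0.000
; layer 4
G0 Z10.435
G0 X0.000 Y0.000
G1 X15.849 Y0.000
G1 X15.849 Y9.023
G1 X3.647 Y9.023
G1 X3.647 Y25.399
G1 X0.000 Y25.399
G1 X0.000 Y0.000
; layer 5
G0 Z13.044
G0 X0.000 Y0.000
G1 X15.849 Y0.000
G1 X15.849 Y9.023
G1 X3.647 Y9.023
G1 X3.647 Y25.399
G1 X0.000 Y25.399
G1 X0.000 Y0.000
; layer 6
G0 Z15.653
G0 X0.000 Y0.000
G1 X15.849 Y0.000
G1 X15.849 Y9.023
G1 X3.647 Y9.023
G1 X3.647 Y25.399
G1 X0.000 Y25.399
G1 X0.000 Y0.000
M2 ; end

The solid is an L-shaped prism: outer 15.8 × 25.4 mm, arm thicknesses ≈ 9.02 mm (horizontal) and 3.65 mm (vertical), extruded 15.7 mm in z. Slicing at Δz = 2.609 mm — 6 equal slices spanning the solid's height, so layer i sits at z = i·h/6 — gives 6 non-empty perimeters. Each is a 6-segment closed polygon; G0 lifts to the layer z and rapids to the start vertex, then G1 traces the edges.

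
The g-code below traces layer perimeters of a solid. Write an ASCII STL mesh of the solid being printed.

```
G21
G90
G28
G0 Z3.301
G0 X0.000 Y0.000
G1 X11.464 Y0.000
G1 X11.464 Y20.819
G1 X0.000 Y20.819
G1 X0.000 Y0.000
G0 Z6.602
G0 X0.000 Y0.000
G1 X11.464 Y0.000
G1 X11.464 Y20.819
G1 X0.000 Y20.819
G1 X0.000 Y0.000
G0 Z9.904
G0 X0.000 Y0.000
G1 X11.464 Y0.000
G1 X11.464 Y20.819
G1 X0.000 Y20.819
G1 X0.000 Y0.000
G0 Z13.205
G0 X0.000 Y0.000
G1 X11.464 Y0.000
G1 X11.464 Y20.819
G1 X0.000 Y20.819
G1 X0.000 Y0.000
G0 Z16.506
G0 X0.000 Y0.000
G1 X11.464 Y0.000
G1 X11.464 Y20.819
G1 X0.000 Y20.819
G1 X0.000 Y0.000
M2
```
solid part
  facet normal 0.0000 0.0000 -1.0000
    outer loop
      vertex 11.464 20.819 0.000
      vertex 11.464 0.000 0.000
      vertex 0.000 0.000 0.000
    endloop
  endfacet
  facet normal 0.0000 0.0000 -1.0000
    outer loop
      vertex 0.000 20.819 0.000
      vertex 11.464 20.819 0.000
      vertex 0.000 0.000 0.000
    endloop
  endfacet
  facet normal 0.0000 0.0000 1.0000
    outer loop
      vertex 0.000 0.000 16.506
      vertex 11.464 0.000 16.506
      vertex 11.464 20.819 16.506
    endloop
  endfacet
  facet normal 0.0000 0.0000 1.0000
    outer loop
      vertex 0.000 0.000 16.506
      vertex 11.464 20.819 16.506
      vertex 0.000 20.819 16.506
    endloop
  endfacet
  facet normal 0.0000 -1.0000 0.0000
    outer loop
      vertex 0.000 0.000 0.000
      vertex 11.464 0.000 0.000
      vertex 11.464 0.000 16.506
    endloop
  endfacet
  facet normal 0.0000 -1.0000 0.0000
    outer loop
      vertex 0.000 0.000 0.000
      vertex 11.464 0.000 16.506
      vertex 0.000 0.000 16.506
    endloop
  endfacet
  facet normal 0.0000 1.0000 0.0000
    outer loop
      vertex 11.464 20.819 16.506
      vertex 11.464 20.819 0.000
      vertex 0.000 20.819 0.000
    endloop
  endfacet
  facet normal 0.0000 1.0000 0.0000
    outer loop
      vertex 0.000 20.819 16.506
      vertex 11.464 20.819 16.506
      vertex 0.000 20.819 0.000
    endloop
  endfacet
  facet normal -1.0000 0.0000 0.0000
    outer loop
      vertex 0.000 20.819 16.506
      vertex 0.000 20.819 0.000
      vertex 0.000 0.000 0.000
    endloop
  endfacet
  facet normal -1.0000 0.0000 0.0000
    outer loop
      vertex 0.000 0.000 16.506
      vertex 0.000 20.819 16.506
      vertex 0.000 0.000 0.000
    endloop
  endfacet
  facet normal 1.0000 0.0000 0.0000
    outer loop
      vertex 11.464 0.000 0.000
      vertex 11.464 20.819 0.000
      vertex 11.464 20.819 16.506
    endloop
  endfacet
  facet normal 1.0000 0.0000 0.0000
    outer loop
      vertex 11.464 0.000 0.000
      vertex 11.464 20.819 16.506
      vertex 11.464 0.000 16.506
    endloop
  endfacet
endsolid part

The G0 Z moves step by Δz≈3.301 mm. Every layer's G1 loop is the same polygon, so the solid is a straight extrusion of it from z=0 to z≈16.5. Closing with flat bottom and top caps and triangulating gives 12 facets — a rectangular box, roughly 11.5 × 20.8 mm footprint and 16.5 mm tall.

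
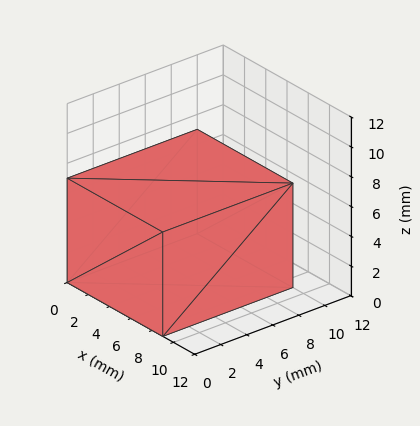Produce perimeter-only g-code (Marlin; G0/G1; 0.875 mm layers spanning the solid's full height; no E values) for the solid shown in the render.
Reading the render: the shape is a rectangular box, roughly 9 × 10 mm footprint and 7 mm tall (dimensions read to the nearest mm from the axis ticks). For the g-code, the solid's height is divided into equal slices at the stated Δz and each level perimeter traced with G1 moves after a G0 lift.

; perimeter-only toolpath
G21 ; units = mm
G90 ; absolute positioning
G28 ; home
; layer 1
G0 Z0.875
G0 X0.000 Y0.000
G1 X9.000 Y0.000
G1 X9.000 Y10.000
G1 X0.000 Y10.000
G1 X0.000 Y0.000
; layer 2
G0 Z1.750
G0 X0.000 Y0.000
G1 X9.000 Y0.000
G1 X9.000 Y10.000
G1 X0.000 Y10.000
G1 X0.000 Y0.000
; layer 3
G0 Z2.625
G0 X0.000 Y0.000
G1 X9.000 Y0.000
G1 X9.000 Y10.000
G1 X0.000 Y10.000
G1 X0.000 Y0.000
; layer 4
G0 Z3.500
G0 X0.000 Y0.000
G1 X9.000 Y0.000
G1 X9.000 Y10.000
G1 X0.000 Y10.000
G1 X0.000 Y0.000
; layer 5
G0 Z4.375
G0 X0.000 Y0.000
G1 X9.000 Y0.000
G1 X9.000 Y10.000
G1 X0.000 Y10.000
G1 X0.000 Y0.000
; layer 6
G0 Z5.250
G0 X0.000 Y0.000
G1 X9.000 Y0.000
G1 X9.000 Y10.000
G1 X0.000 Y10.000
G1 X0.000 Y0.000
; layer 7
G0 Z6.125
G0 X0.000 Y0.000
G1 X9.000 Y0.000
G1 X9.000 Y10.000
G1 X0.000 Y10.000
G1 X0.000 Y0.000
; layer 8
G0 Z7.000
G0 X0.000 Y0.000
G1 X9.000 Y0.000
G1 X9.000 Y10.000
G1 X0.000 Y10.000
G1 X0.000 Y0.000
M2 ; end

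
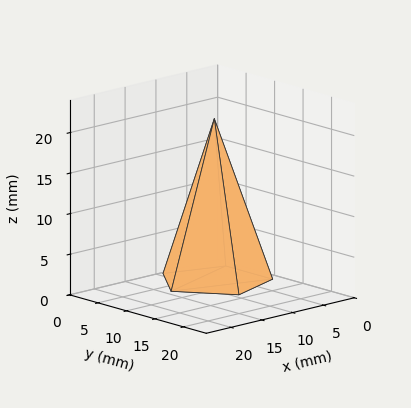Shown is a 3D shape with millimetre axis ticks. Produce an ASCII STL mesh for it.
Reading the render: the shape is a regular 5-sided pyramid, base circumscribed radius ≈ 7 mm, apex at z ≈ 20 mm (dimensions read to the nearest mm from the axis ticks). For the STL, each face is triangulated and given an outward normal.

solid part
  facet normal 0.0000 0.0000 -1.0000
    outer loop
      vertex 1.34 11.11 0.00
      vertex 9.16 13.66 0.00
      vertex 14.00 7.00 0.00
    endloop
  endfacet
  facet normal 0.0000 0.0000 -1.0000
    outer loop
      vertex 1.34 2.89 0.00
      vertex 1.34 11.11 0.00
      vertex 14.00 7.00 0.00
    endloop
  endfacet
  facet normal 0.0000 0.0000 -1.0000
    outer loop
      vertex 9.16 0.34 0.00
      vertex 1.34 2.89 0.00
      vertex 14.00 7.00 0.00
    endloop
  endfacet
  facet normal 0.7783 0.5656 0.2724
    outer loop
      vertex 14.00 7.00 0.00
      vertex 9.16 13.66 0.00
      vertex 7.00 7.00 20.00
    endloop
  endfacet
  facet normal -0.2983 0.9148 0.2724
    outer loop
      vertex 9.16 13.66 0.00
      vertex 1.34 11.11 0.00
      vertex 7.00 7.00 20.00
    endloop
  endfacet
  facet normal -0.9622 0.0000 0.2723
    outer loop
      vertex 1.34 11.11 0.00
      vertex 1.34 2.89 0.00
      vertex 7.00 7.00 20.00
    endloop
  endfacet
  facet normal -0.2983 -0.9148 0.2724
    outer loop
      vertex 1.34 2.89 0.00
      vertex 9.16 0.34 0.00
      vertex 7.00 7.00 20.00
    endloop
  endfacet
  facet normal 0.7783 -0.5656 0.2724
    outer loop
      vertex 9.16 0.34 0.00
      vertex 14.00 7.00 0.00
      vertex 7.00 7.00 20.00
    endloop
  endfacet
endsolid part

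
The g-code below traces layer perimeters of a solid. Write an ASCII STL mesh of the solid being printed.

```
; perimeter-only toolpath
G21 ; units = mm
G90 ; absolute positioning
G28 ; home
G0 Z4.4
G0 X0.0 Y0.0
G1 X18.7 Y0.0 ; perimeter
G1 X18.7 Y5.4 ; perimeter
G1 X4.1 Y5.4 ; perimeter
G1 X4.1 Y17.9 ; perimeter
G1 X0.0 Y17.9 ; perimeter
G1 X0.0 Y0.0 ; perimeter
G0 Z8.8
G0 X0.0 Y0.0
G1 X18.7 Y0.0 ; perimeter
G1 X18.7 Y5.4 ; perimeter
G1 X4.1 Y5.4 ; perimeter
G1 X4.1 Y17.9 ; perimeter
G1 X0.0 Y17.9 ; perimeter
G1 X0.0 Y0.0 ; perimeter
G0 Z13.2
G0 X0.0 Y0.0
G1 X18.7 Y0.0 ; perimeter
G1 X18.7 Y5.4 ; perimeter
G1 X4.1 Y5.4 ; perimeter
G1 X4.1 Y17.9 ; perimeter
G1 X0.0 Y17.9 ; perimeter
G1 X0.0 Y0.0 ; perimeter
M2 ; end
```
solid part
  facet normal 0.0000 0.0000 -1.0000
    outer loop
      vertex 18.7 5.4 0.0
      vertex 18.7 0.0 0.0
      vertex 0.0 0.0 0.0
    endloop
  endfacet
  facet normal 0.0000 0.0000 -1.0000
    outer loop
      vertex 4.1 5.4 0.0
      vertex 18.7 5.4 0.0
      vertex 0.0 0.0 0.0
    endloop
  endfacet
  facet normal 0.0000 0.0000 -1.0000
    outer loop
      vertex 4.1 17.9 0.0
      vertex 4.1 5.4 0.0
      vertex 0.0 0.0 0.0
    endloop
  endfacet
  facet normal 0.0000 0.0000 -1.0000
    outer loop
      vertex 0.0 17.9 0.0
      vertex 4.1 17.9 0.0
      vertex 0.0 0.0 0.0
    endloop
  endfacet
  facet normal 0.0000 0.0000 1.0000
    outer loop
      vertex 0.0 0.0 13.2
      vertex 18.7 0.0 13.2
      vertex 18.7 5.4 13.2
    endloop
  endfacet
  facet normal 0.0000 0.0000 1.0000
    outer loop
      vertex 0.0 0.0 13.2
      vertex 18.7 5.4 13.2
      vertex 4.1 5.4 13.2
    endloop
  endfacet
  facet normal 0.0000 0.0000 1.0000
    outer loop
      vertex 0.0 0.0 13.2
      vertex 4.1 5.4 13.2
      vertex 4.1 17.9 13.2
    endloop
  endfacet
  facet normal 0.0000 0.0000 1.0000
    outer loop
      vertex 0.0 0.0 13.2
      vertex 4.1 17.9 13.2
      vertex 0.0 17.9 13.2
    endloop
  endfacet
  facet normal 0.0000 -1.0000 0.0000
    outer loop
      vertex 0.0 0.0 0.0
      vertex 18.7 0.0 0.0
      vertex 18.7 0.0 13.2
    endloop
  endfacet
  facet normal 0.0000 -1.0000 0.0000
    outer loop
      vertex 0.0 0.0 0.0
      vertex 18.7 0.0 13.2
      vertex 0.0 0.0 13.2
    endloop
  endfacet
  facet normal 1.0000 0.0000 0.0000
    outer loop
      vertex 18.7 0.0 0.0
      vertex 18.7 5.4 0.0
      vertex 18.7 5.4 13.2
    endloop
  endfacet
  facet normal 1.0000 0.0000 0.0000
    outer loop
      vertex 18.7 0.0 0.0
      vertex 18.7 5.4 13.2
      vertex 18.7 0.0 13.2
    endloop
  endfacet
  facet normal 0.0000 1.0000 0.0000
    outer loop
      vertex 18.7 5.4 0.0
      vertex 4.1 5.4 0.0
      vertex 4.1 5.4 13.2
    endloop
  endfacet
  facet normal 0.0000 1.0000 0.0000
    outer loop
      vertex 18.7 5.4 0.0
      vertex 4.1 5.4 13.2
      vertex 18.7 5.4 13.2
    endloop
  endfacet
  facet normal 1.0000 0.0000 0.0000
    outer loop
      vertex 4.1 5.4 0.0
      vertex 4.1 17.9 0.0
      vertex 4.1 17.9 13.2
    endloop
  endfacet
  facet normal 1.0000 0.0000 0.0000
    outer loop
      vertex 4.1 5.4 0.0
      vertex 4.1 17.9 13.2
      vertex 4.1 5.4 13.2
    endloop
  endfacet
  facet normal 0.0000 1.0000 0.0000
    outer loop
      vertex 4.1 17.9 0.0
      vertex 0.0 17.9 0.0
      vertex 0.0 17.9 13.2
    endloop
  endfacet
  facet normal 0.0000 1.0000 0.0000
    outer loop
      vertex 4.1 17.9 0.0
      vertex 0.0 17.9 13.2
      vertex 4.1 17.9 13.2
    endloop
  endfacet
  facet normal -1.0000 0.0000 0.0000
    outer loop
      vertex 0.0 17.9 0.0
      vertex 0.0 0.0 0.0
      vertex 0.0 0.0 13.2
    endloop
  endfacet
  facet normal -1.0000 0.0000 0.0000
    outer loop
      vertex 0.0 17.9 0.0
      vertex 0.0 0.0 13.2
      vertex 0.0 17.9 13.2
    endloop
  endfacet
endsolid part

The G0 Z moves step by Δz≈4.4 mm. Every layer's G1 loop is the same polygon, so the solid is a straight extrusion of it from z=0 to z≈13.2. Closing with flat bottom and top caps and triangulating gives 20 facets — an L-shaped prism: outer 18.7 × 17.9 mm, arm thicknesses ≈ 5.4 mm (horizontal) and 4.1 mm (vertical), extruded 13.2 mm in z.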